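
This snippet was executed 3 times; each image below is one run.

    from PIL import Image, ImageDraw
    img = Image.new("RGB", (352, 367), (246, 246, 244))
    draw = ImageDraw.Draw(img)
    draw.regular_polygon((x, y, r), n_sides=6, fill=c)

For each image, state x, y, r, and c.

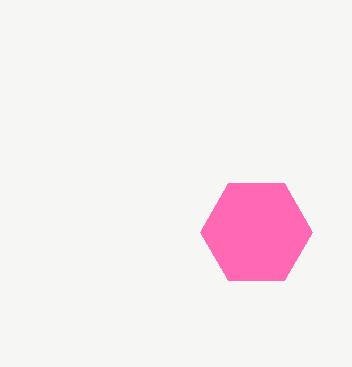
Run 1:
x = 256; y = 232; r = 56; c = 'hotpink'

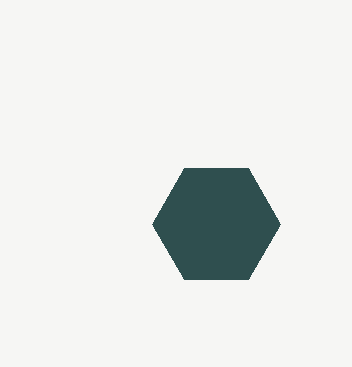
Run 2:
x = 216; y = 224; r = 64; c = 'darkslategray'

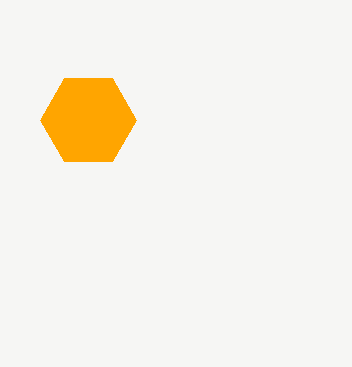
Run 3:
x = 88, y = 120, r = 48, c = 'orange'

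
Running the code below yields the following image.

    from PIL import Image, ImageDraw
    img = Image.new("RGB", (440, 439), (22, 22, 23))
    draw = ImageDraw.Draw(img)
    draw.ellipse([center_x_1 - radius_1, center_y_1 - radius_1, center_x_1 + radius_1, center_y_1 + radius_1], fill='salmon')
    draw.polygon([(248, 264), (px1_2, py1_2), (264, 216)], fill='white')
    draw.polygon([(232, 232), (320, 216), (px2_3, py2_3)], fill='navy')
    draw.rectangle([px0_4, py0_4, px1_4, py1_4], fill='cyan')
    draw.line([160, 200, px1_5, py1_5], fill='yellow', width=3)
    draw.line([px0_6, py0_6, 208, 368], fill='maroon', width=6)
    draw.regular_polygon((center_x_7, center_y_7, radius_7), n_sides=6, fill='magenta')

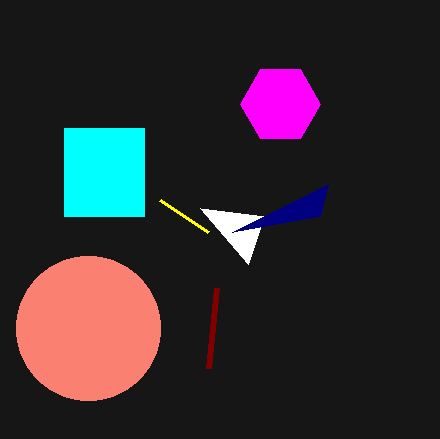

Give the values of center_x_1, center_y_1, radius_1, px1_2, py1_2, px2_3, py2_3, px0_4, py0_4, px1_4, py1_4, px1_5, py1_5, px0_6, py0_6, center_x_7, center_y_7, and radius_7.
center_x_1 = 88; center_y_1 = 328; radius_1 = 72; px1_2 = 200; py1_2 = 208; px2_3 = 328; py2_3 = 184; px0_4 = 64; py0_4 = 128; px1_4 = 144; py1_4 = 216; px1_5 = 208; py1_5 = 232; px0_6 = 216; py0_6 = 288; center_x_7 = 280; center_y_7 = 104; radius_7 = 40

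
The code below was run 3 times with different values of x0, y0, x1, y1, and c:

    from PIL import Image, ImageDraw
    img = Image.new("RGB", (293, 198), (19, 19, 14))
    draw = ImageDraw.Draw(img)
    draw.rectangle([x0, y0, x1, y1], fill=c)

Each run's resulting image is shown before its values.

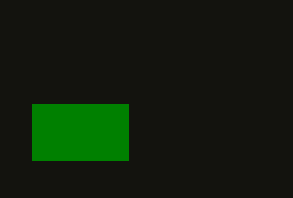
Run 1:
x0 = 32, y0 = 104, x1 = 128, y1 = 160, c = 'green'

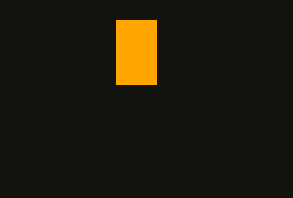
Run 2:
x0 = 116, y0 = 20, x1 = 156, y1 = 84, c = 'orange'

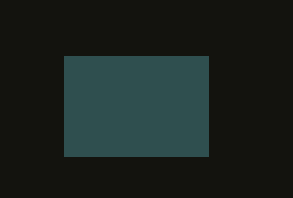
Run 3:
x0 = 64
y0 = 56
x1 = 208
y1 = 156
c = 'darkslategray'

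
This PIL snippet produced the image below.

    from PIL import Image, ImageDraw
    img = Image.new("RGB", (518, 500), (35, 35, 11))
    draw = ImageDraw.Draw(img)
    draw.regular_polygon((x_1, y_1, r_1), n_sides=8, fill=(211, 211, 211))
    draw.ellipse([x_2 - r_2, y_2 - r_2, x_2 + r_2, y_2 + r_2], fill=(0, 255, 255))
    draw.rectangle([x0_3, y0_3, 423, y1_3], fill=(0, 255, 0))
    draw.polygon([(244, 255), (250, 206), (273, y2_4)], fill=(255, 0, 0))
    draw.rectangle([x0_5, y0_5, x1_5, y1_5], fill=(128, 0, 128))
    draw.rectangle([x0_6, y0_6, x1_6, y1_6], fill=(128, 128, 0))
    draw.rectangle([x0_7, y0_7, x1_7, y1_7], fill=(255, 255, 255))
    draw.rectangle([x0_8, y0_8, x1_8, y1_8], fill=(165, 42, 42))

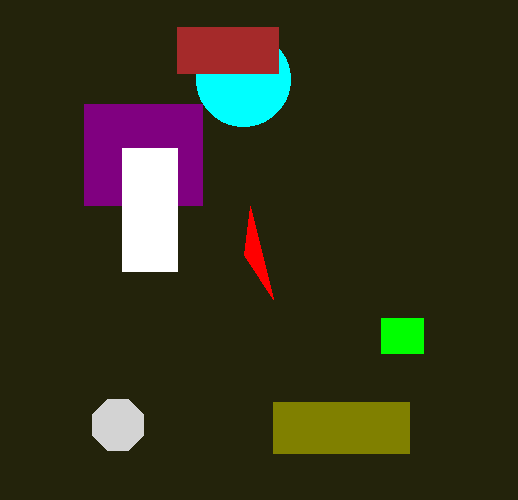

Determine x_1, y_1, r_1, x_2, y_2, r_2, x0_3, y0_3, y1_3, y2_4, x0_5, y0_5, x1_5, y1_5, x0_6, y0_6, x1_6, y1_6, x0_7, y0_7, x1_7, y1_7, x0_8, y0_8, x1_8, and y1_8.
x_1 = 118, y_1 = 425, r_1 = 28, x_2 = 243, y_2 = 79, r_2 = 47, x0_3 = 381, y0_3 = 318, y1_3 = 353, y2_4 = 299, x0_5 = 84, y0_5 = 104, x1_5 = 202, y1_5 = 205, x0_6 = 273, y0_6 = 402, x1_6 = 409, y1_6 = 453, x0_7 = 122, y0_7 = 148, x1_7 = 177, y1_7 = 271, x0_8 = 177, y0_8 = 27, x1_8 = 278, y1_8 = 73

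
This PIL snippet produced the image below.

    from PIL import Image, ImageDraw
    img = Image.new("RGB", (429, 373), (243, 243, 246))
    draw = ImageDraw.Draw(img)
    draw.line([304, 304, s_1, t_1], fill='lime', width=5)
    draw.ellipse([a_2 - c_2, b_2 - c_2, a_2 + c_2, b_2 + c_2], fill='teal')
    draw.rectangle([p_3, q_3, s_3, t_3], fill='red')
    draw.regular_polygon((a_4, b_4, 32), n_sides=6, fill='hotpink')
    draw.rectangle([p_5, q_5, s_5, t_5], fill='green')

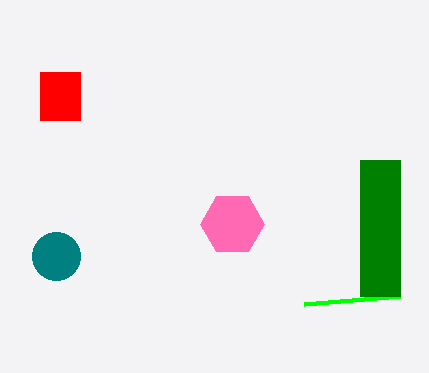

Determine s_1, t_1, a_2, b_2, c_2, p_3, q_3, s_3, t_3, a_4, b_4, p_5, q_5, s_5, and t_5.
s_1 = 400, t_1 = 296, a_2 = 56, b_2 = 256, c_2 = 24, p_3 = 40, q_3 = 72, s_3 = 80, t_3 = 120, a_4 = 232, b_4 = 224, p_5 = 360, q_5 = 160, s_5 = 400, t_5 = 296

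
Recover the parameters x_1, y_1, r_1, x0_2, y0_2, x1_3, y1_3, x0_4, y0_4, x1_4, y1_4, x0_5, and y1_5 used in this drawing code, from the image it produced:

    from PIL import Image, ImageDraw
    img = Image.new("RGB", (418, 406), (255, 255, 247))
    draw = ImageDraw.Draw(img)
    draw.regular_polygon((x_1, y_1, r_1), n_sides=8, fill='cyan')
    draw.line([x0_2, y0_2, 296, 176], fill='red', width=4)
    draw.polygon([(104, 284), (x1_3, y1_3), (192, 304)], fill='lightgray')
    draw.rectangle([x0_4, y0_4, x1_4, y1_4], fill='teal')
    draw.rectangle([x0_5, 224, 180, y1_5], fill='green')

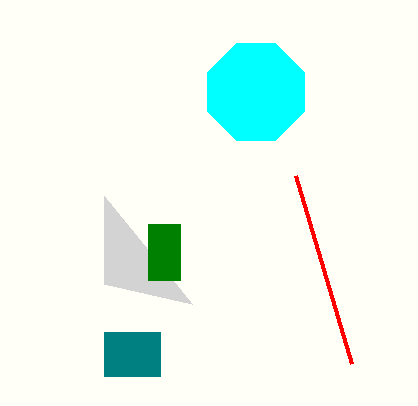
x_1 = 256; y_1 = 92; r_1 = 52; x0_2 = 352; y0_2 = 364; x1_3 = 104; y1_3 = 196; x0_4 = 104; y0_4 = 332; x1_4 = 160; y1_4 = 376; x0_5 = 148; y1_5 = 280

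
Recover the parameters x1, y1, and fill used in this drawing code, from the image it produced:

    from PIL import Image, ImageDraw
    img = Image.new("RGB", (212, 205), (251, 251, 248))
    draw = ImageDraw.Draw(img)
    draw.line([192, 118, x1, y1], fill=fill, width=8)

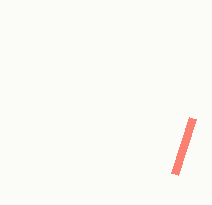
x1 = 174
y1 = 174
fill = 'salmon'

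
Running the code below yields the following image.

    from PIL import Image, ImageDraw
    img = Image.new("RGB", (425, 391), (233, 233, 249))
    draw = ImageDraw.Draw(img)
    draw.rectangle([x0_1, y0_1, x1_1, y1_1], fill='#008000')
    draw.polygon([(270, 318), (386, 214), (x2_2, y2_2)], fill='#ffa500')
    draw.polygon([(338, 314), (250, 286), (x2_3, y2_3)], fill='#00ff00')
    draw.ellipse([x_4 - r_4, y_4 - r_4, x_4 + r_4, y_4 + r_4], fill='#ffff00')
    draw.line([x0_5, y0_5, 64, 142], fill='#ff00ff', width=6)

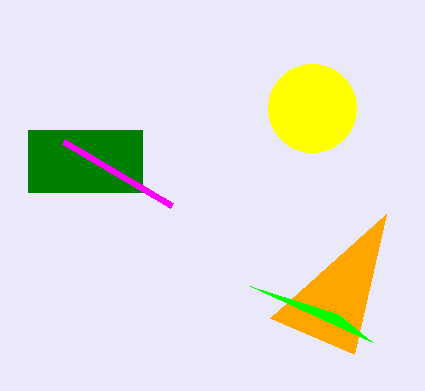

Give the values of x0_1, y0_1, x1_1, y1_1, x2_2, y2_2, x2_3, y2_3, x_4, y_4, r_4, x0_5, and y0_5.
x0_1 = 28; y0_1 = 130; x1_1 = 142; y1_1 = 192; x2_2 = 354; y2_2 = 354; x2_3 = 372; y2_3 = 342; x_4 = 312; y_4 = 108; r_4 = 44; x0_5 = 172; y0_5 = 206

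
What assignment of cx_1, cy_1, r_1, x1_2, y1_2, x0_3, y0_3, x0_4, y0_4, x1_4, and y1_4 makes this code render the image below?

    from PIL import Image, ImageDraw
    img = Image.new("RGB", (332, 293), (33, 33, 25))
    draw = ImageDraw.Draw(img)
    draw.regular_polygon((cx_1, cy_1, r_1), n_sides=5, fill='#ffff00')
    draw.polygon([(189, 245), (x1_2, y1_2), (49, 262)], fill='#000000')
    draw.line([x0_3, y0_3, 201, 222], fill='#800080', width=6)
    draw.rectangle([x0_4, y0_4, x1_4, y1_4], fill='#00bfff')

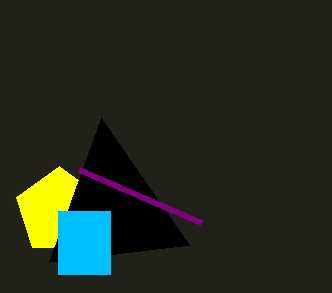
cx_1 = 59, cy_1 = 211, r_1 = 45, x1_2 = 101, y1_2 = 118, x0_3 = 79, y0_3 = 169, x0_4 = 58, y0_4 = 211, x1_4 = 110, y1_4 = 274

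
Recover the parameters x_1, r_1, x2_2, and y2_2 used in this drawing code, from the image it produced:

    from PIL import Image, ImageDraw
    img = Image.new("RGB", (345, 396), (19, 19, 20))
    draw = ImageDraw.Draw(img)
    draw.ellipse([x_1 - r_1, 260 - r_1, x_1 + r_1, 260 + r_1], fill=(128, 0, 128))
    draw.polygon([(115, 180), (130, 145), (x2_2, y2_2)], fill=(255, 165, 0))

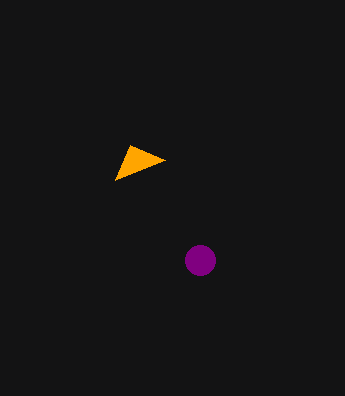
x_1 = 200, r_1 = 15, x2_2 = 165, y2_2 = 160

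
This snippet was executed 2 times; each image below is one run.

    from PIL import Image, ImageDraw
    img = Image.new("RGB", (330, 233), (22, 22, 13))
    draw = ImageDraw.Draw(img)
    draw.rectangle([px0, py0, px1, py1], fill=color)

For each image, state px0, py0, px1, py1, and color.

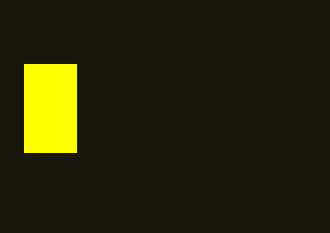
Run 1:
px0 = 24; py0 = 64; px1 = 76; py1 = 152; color = 'yellow'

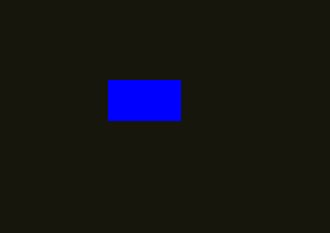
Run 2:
px0 = 108; py0 = 80; px1 = 180; py1 = 120; color = 'blue'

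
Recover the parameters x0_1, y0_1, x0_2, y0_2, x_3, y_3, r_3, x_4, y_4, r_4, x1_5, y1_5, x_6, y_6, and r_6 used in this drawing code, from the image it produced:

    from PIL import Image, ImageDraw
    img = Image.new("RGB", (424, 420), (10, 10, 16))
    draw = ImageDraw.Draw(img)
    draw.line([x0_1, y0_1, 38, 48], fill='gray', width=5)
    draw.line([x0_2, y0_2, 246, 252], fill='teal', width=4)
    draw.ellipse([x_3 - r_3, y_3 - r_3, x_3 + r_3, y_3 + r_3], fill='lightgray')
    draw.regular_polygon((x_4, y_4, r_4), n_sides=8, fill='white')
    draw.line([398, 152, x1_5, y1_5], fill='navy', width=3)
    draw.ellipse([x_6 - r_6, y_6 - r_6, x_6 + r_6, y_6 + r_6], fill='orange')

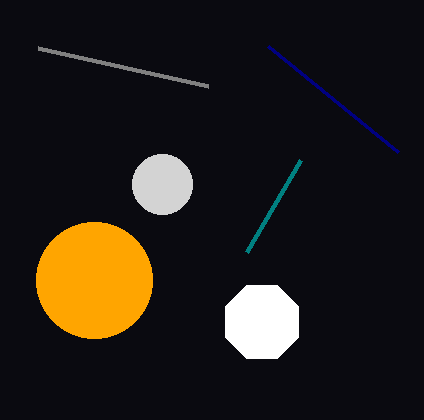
x0_1 = 208; y0_1 = 86; x0_2 = 300; y0_2 = 160; x_3 = 162; y_3 = 184; r_3 = 30; x_4 = 262; y_4 = 322; r_4 = 40; x1_5 = 268; y1_5 = 46; x_6 = 94; y_6 = 280; r_6 = 58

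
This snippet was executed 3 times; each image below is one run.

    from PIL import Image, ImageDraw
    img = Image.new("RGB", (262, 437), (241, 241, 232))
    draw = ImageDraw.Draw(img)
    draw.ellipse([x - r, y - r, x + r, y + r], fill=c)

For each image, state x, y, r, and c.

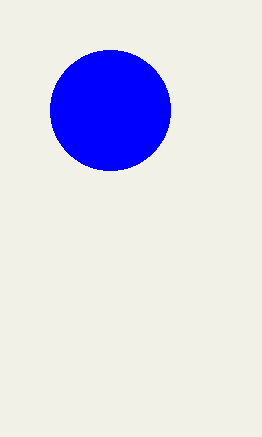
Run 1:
x = 110; y = 110; r = 60; c = 'blue'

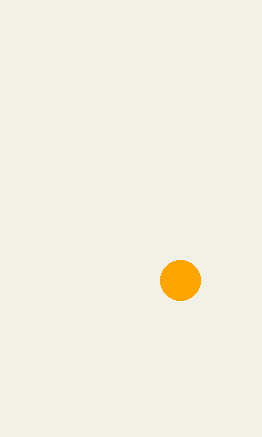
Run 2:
x = 180, y = 280, r = 20, c = 'orange'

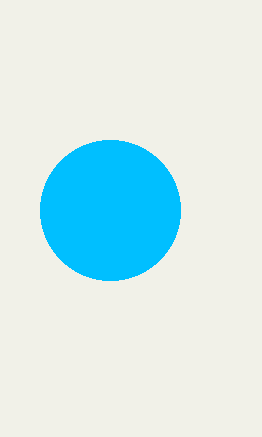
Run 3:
x = 110; y = 210; r = 70; c = 'deepskyblue'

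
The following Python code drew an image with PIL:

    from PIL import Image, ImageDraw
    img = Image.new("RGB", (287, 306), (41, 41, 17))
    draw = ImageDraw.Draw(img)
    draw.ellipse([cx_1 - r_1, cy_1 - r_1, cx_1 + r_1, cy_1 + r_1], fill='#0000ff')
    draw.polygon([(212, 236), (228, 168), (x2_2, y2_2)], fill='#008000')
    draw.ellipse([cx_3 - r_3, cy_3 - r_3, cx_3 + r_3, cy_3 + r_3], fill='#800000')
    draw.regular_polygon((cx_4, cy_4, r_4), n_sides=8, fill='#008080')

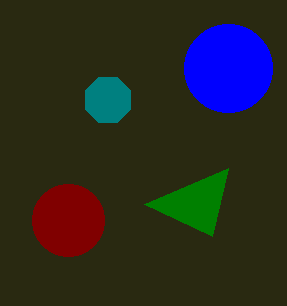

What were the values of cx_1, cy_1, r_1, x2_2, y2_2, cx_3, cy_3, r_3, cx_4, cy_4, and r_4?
cx_1 = 228, cy_1 = 68, r_1 = 44, x2_2 = 144, y2_2 = 204, cx_3 = 68, cy_3 = 220, r_3 = 36, cx_4 = 108, cy_4 = 100, r_4 = 24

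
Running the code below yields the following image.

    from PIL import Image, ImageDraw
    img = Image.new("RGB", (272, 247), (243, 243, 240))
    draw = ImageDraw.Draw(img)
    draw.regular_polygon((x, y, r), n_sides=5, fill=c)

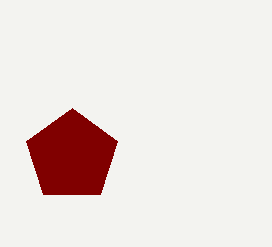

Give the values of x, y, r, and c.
x = 72, y = 156, r = 48, c = 'maroon'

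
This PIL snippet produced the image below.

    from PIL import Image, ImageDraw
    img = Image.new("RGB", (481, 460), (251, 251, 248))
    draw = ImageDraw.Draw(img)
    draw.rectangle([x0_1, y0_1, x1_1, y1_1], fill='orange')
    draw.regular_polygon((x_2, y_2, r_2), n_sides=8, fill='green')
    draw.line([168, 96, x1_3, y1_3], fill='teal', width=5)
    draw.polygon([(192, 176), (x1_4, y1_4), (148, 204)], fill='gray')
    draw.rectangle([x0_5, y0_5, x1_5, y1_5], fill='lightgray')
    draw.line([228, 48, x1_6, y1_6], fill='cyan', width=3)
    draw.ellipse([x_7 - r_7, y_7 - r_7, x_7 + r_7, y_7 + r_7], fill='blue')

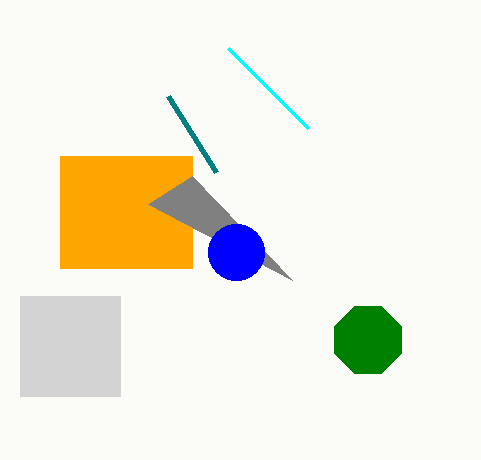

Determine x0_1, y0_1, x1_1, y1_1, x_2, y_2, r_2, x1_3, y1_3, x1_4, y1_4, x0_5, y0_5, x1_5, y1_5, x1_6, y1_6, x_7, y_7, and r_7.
x0_1 = 60
y0_1 = 156
x1_1 = 192
y1_1 = 268
x_2 = 368
y_2 = 340
r_2 = 36
x1_3 = 216
y1_3 = 172
x1_4 = 292
y1_4 = 280
x0_5 = 20
y0_5 = 296
x1_5 = 120
y1_5 = 396
x1_6 = 308
y1_6 = 128
x_7 = 236
y_7 = 252
r_7 = 28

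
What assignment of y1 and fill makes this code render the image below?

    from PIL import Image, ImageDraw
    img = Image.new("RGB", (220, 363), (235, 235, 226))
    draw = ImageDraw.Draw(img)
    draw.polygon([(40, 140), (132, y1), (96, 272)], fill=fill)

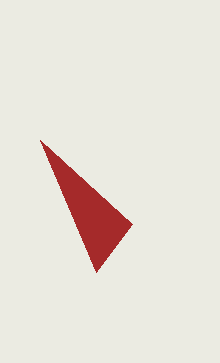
y1 = 224; fill = 'brown'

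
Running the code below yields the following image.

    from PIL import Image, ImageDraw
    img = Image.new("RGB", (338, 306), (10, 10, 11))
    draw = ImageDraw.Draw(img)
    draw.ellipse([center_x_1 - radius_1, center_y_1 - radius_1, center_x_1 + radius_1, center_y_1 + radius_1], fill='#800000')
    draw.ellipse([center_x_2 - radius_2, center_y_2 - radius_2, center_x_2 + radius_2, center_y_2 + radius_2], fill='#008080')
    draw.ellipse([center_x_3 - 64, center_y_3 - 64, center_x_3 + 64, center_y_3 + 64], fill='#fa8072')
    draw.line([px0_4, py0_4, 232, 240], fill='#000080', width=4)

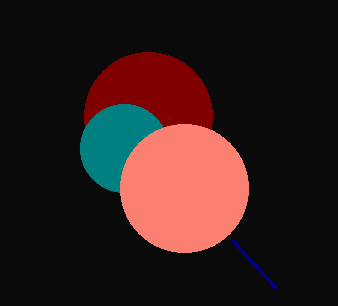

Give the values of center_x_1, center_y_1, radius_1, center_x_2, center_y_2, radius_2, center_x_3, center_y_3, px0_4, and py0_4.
center_x_1 = 148, center_y_1 = 116, radius_1 = 64, center_x_2 = 124, center_y_2 = 148, radius_2 = 44, center_x_3 = 184, center_y_3 = 188, px0_4 = 276, py0_4 = 288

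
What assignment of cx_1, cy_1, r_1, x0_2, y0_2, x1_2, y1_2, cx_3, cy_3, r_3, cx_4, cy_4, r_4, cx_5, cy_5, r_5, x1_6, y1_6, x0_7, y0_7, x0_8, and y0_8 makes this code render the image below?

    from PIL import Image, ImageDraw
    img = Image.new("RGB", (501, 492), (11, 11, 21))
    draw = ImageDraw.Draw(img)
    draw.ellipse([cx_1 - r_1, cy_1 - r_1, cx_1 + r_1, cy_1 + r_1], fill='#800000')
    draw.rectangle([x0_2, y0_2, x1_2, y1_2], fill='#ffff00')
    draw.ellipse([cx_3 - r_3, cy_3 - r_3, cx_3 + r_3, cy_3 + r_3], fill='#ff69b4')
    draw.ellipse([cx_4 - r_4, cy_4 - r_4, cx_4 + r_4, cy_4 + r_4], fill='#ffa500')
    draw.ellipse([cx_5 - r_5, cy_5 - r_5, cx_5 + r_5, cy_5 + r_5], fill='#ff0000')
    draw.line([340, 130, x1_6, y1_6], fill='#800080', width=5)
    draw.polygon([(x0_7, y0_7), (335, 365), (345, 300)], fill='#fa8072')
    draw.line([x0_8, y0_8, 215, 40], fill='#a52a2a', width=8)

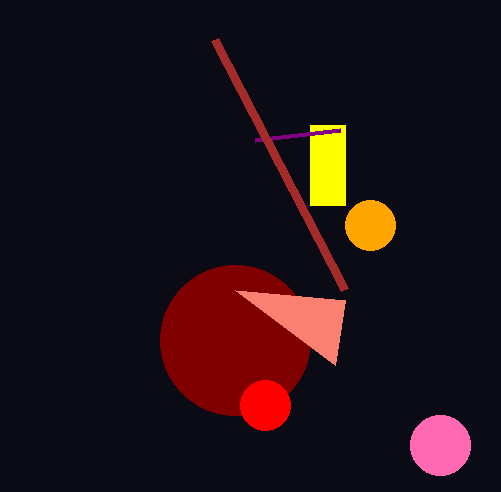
cx_1 = 235
cy_1 = 340
r_1 = 75
x0_2 = 310
y0_2 = 125
x1_2 = 345
y1_2 = 205
cx_3 = 440
cy_3 = 445
r_3 = 30
cx_4 = 370
cy_4 = 225
r_4 = 25
cx_5 = 265
cy_5 = 405
r_5 = 25
x1_6 = 255
y1_6 = 140
x0_7 = 235
y0_7 = 290
x0_8 = 345
y0_8 = 290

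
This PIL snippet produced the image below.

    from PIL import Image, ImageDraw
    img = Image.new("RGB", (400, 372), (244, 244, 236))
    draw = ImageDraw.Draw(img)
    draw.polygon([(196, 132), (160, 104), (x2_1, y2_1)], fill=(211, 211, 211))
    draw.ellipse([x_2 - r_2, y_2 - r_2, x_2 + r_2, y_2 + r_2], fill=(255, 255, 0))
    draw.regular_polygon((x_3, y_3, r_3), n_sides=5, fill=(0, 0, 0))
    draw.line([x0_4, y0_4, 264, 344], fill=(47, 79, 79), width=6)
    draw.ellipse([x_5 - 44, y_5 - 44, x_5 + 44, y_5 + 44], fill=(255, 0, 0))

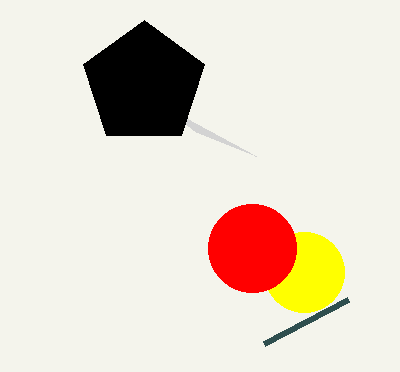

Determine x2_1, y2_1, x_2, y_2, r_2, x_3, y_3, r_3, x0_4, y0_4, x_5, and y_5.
x2_1 = 256
y2_1 = 156
x_2 = 304
y_2 = 272
r_2 = 40
x_3 = 144
y_3 = 84
r_3 = 64
x0_4 = 348
y0_4 = 300
x_5 = 252
y_5 = 248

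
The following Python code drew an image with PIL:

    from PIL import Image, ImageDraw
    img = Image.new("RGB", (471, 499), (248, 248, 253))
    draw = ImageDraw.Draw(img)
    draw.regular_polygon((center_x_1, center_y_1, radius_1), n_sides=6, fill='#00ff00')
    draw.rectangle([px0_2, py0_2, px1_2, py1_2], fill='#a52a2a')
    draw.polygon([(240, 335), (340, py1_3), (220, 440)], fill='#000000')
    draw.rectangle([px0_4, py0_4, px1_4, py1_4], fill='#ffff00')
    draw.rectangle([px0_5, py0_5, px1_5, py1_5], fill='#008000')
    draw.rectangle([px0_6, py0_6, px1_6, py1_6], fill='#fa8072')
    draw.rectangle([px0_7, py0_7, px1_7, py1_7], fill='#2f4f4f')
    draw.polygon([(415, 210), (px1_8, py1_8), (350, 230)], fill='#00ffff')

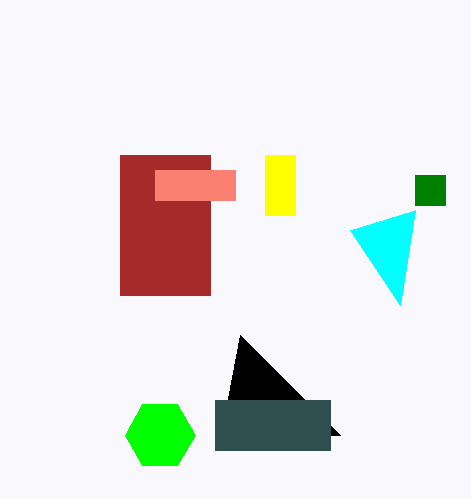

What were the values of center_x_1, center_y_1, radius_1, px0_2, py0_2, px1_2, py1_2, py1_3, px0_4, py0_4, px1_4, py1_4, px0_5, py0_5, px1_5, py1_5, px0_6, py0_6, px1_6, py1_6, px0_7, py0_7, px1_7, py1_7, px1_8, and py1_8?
center_x_1 = 160, center_y_1 = 435, radius_1 = 35, px0_2 = 120, py0_2 = 155, px1_2 = 210, py1_2 = 295, py1_3 = 435, px0_4 = 265, py0_4 = 155, px1_4 = 295, py1_4 = 215, px0_5 = 415, py0_5 = 175, px1_5 = 445, py1_5 = 205, px0_6 = 155, py0_6 = 170, px1_6 = 235, py1_6 = 200, px0_7 = 215, py0_7 = 400, px1_7 = 330, py1_7 = 450, px1_8 = 400, py1_8 = 305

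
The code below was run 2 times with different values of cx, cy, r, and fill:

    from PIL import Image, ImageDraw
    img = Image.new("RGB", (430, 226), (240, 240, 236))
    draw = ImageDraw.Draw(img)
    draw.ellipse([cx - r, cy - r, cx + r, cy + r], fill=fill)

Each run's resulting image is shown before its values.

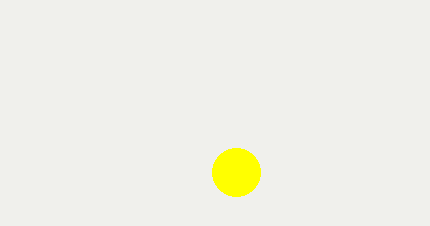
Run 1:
cx = 236
cy = 172
r = 24
fill = 'yellow'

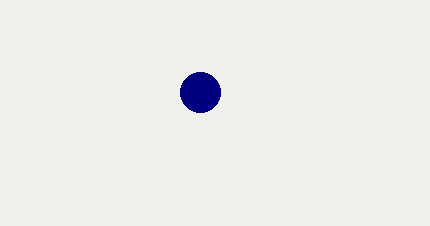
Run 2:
cx = 200
cy = 92
r = 20
fill = 'navy'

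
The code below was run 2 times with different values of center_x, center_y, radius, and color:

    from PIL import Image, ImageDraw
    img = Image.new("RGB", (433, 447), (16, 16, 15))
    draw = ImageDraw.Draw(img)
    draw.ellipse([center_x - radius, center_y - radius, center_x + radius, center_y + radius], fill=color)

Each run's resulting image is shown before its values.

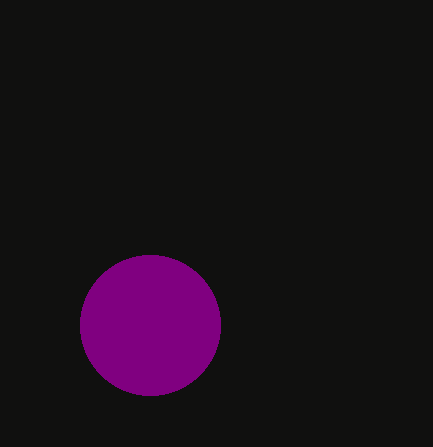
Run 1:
center_x = 150
center_y = 325
radius = 70
color = 'purple'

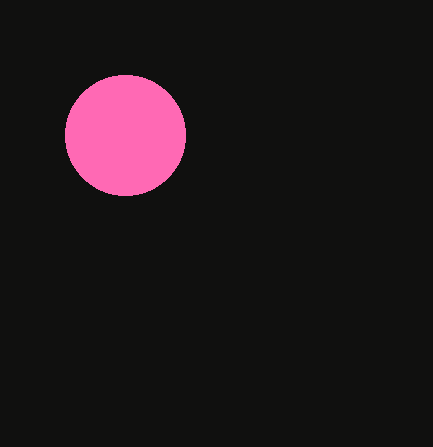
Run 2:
center_x = 125; center_y = 135; radius = 60; color = 'hotpink'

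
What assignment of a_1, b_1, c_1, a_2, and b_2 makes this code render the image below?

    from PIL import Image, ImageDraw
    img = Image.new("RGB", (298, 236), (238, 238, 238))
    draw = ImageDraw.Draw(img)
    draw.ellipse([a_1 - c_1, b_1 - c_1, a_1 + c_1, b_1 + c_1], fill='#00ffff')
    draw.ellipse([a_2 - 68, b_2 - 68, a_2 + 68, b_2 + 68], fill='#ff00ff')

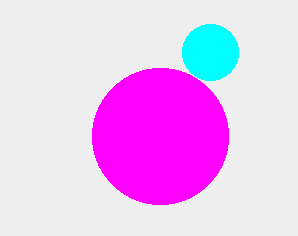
a_1 = 210; b_1 = 52; c_1 = 28; a_2 = 160; b_2 = 136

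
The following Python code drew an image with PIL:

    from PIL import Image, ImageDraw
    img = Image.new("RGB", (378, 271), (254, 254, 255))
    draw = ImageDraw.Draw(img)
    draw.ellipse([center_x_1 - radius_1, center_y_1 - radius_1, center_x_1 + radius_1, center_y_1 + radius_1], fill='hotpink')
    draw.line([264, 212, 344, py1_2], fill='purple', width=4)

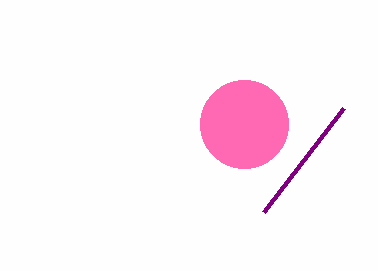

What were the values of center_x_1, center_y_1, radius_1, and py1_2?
center_x_1 = 244
center_y_1 = 124
radius_1 = 44
py1_2 = 108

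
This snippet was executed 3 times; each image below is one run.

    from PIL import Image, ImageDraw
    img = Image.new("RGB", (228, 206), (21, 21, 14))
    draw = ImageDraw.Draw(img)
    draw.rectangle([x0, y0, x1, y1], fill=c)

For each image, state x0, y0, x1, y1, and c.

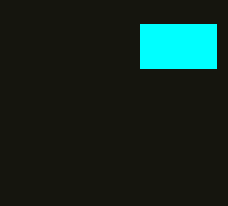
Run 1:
x0 = 140, y0 = 24, x1 = 216, y1 = 68, c = 'cyan'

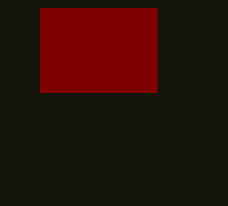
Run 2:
x0 = 40
y0 = 8
x1 = 156
y1 = 92
c = 'maroon'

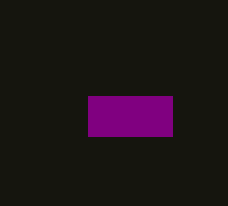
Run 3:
x0 = 88
y0 = 96
x1 = 172
y1 = 136
c = 'purple'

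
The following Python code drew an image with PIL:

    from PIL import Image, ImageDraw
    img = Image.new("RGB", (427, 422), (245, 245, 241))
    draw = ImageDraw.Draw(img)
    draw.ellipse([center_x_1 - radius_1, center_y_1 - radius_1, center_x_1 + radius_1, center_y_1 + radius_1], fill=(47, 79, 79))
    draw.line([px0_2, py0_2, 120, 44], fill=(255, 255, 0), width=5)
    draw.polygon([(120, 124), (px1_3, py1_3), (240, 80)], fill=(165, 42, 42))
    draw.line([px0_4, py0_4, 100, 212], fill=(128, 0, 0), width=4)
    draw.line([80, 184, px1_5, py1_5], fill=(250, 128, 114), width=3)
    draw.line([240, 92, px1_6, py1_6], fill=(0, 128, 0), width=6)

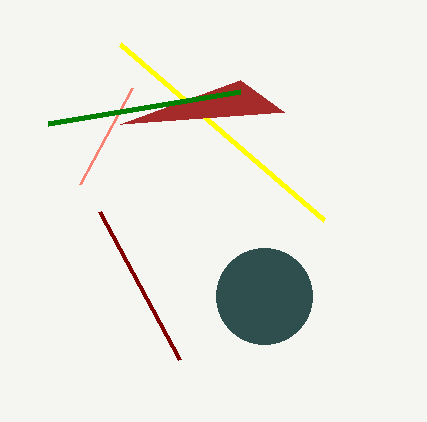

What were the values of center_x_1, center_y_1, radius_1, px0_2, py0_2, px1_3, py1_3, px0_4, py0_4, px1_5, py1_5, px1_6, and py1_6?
center_x_1 = 264, center_y_1 = 296, radius_1 = 48, px0_2 = 324, py0_2 = 220, px1_3 = 284, py1_3 = 112, px0_4 = 180, py0_4 = 360, px1_5 = 132, py1_5 = 88, px1_6 = 48, py1_6 = 124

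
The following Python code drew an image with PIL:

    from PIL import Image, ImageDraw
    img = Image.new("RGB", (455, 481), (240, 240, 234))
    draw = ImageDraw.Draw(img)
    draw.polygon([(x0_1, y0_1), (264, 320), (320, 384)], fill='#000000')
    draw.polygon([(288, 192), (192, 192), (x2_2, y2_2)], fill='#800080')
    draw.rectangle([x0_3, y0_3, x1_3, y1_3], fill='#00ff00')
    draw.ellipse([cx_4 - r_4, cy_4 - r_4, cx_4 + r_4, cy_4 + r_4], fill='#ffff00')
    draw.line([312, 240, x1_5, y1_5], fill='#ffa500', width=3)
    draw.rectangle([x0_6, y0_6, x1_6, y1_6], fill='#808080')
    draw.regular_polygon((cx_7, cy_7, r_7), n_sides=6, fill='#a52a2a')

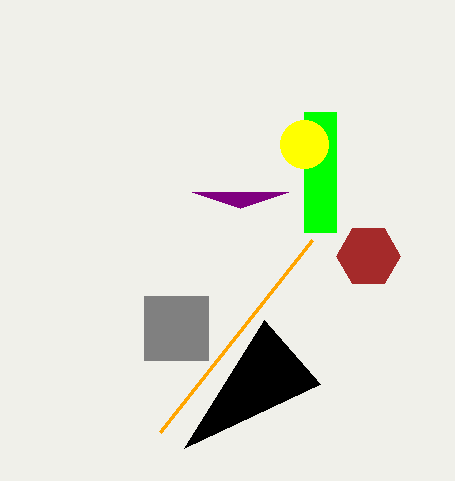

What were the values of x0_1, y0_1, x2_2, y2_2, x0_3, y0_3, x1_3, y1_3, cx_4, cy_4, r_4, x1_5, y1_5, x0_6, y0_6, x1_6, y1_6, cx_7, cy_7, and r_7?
x0_1 = 184
y0_1 = 448
x2_2 = 240
y2_2 = 208
x0_3 = 304
y0_3 = 112
x1_3 = 336
y1_3 = 232
cx_4 = 304
cy_4 = 144
r_4 = 24
x1_5 = 160
y1_5 = 432
x0_6 = 144
y0_6 = 296
x1_6 = 208
y1_6 = 360
cx_7 = 368
cy_7 = 256
r_7 = 32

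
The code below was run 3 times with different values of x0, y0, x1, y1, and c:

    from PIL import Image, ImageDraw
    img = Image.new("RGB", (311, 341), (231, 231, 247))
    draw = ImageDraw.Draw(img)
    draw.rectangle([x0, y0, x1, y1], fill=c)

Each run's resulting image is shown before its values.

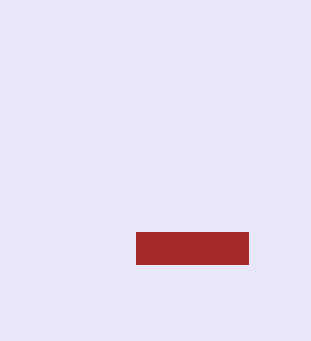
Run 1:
x0 = 136; y0 = 232; x1 = 248; y1 = 264; c = 'brown'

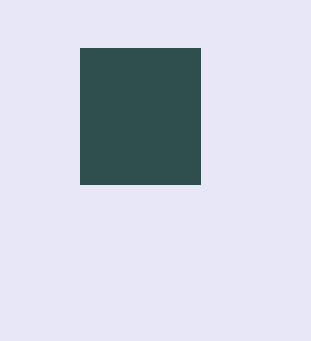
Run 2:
x0 = 80, y0 = 48, x1 = 200, y1 = 184, c = 'darkslategray'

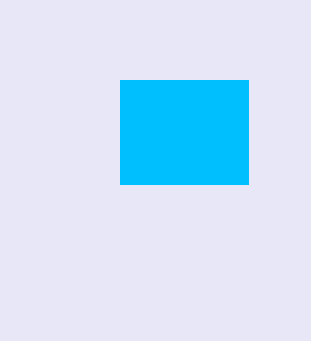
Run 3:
x0 = 120
y0 = 80
x1 = 248
y1 = 184
c = 'deepskyblue'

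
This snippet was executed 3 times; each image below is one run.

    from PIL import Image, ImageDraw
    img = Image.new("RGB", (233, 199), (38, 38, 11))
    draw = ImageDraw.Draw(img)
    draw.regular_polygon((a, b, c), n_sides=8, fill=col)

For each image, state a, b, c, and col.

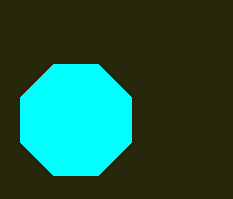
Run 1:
a = 76
b = 120
c = 60
col = 'cyan'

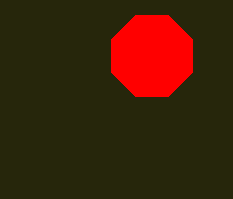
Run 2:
a = 152; b = 56; c = 44; col = 'red'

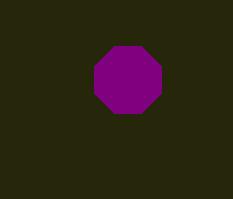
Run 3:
a = 128
b = 80
c = 36
col = 'purple'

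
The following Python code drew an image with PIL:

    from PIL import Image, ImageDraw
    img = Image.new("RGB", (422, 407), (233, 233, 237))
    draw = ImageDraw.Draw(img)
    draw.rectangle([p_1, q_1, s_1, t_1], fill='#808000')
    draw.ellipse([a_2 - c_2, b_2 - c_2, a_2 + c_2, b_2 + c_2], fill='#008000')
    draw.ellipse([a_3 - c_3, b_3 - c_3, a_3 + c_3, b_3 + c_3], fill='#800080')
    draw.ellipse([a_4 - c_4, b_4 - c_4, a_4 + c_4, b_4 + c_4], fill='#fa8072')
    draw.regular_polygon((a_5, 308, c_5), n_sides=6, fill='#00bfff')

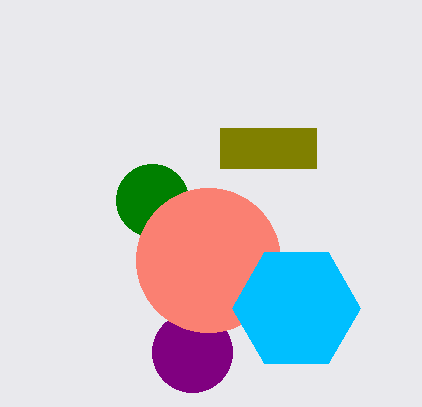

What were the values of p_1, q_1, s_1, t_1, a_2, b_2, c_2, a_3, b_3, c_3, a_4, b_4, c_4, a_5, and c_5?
p_1 = 220
q_1 = 128
s_1 = 316
t_1 = 168
a_2 = 152
b_2 = 200
c_2 = 36
a_3 = 192
b_3 = 352
c_3 = 40
a_4 = 208
b_4 = 260
c_4 = 72
a_5 = 296
c_5 = 64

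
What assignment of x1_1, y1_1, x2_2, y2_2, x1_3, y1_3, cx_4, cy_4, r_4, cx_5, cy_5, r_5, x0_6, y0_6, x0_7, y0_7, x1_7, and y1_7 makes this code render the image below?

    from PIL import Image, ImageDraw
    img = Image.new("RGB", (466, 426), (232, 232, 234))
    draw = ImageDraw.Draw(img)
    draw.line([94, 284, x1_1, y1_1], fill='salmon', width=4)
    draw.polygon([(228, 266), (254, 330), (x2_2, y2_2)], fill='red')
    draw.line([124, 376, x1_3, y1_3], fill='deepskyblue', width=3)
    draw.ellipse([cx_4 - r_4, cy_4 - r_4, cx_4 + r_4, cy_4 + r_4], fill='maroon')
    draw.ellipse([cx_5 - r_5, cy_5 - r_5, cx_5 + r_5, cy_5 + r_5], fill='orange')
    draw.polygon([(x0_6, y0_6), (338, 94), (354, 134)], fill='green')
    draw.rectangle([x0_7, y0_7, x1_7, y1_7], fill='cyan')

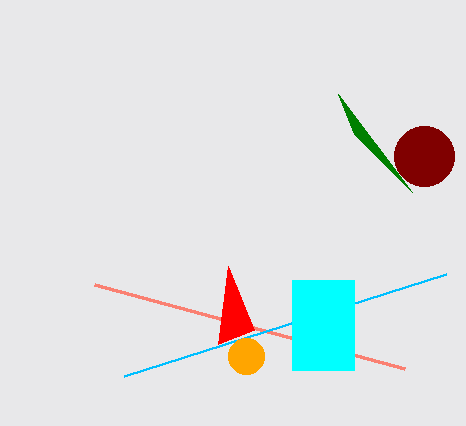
x1_1 = 404; y1_1 = 368; x2_2 = 218; y2_2 = 344; x1_3 = 446; y1_3 = 274; cx_4 = 424; cy_4 = 156; r_4 = 30; cx_5 = 246; cy_5 = 356; r_5 = 18; x0_6 = 412; y0_6 = 192; x0_7 = 292; y0_7 = 280; x1_7 = 354; y1_7 = 370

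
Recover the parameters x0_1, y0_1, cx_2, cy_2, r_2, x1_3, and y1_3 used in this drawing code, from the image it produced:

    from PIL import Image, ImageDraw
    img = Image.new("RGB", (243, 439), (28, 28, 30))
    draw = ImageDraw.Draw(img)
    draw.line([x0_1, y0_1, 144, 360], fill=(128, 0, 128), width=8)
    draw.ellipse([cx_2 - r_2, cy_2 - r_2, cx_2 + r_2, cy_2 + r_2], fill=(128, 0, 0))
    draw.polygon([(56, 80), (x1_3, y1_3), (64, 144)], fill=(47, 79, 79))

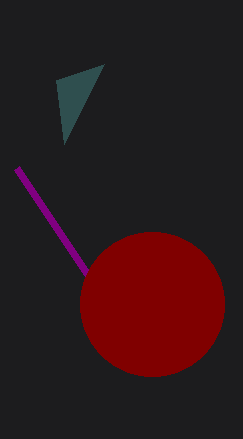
x0_1 = 16; y0_1 = 168; cx_2 = 152; cy_2 = 304; r_2 = 72; x1_3 = 104; y1_3 = 64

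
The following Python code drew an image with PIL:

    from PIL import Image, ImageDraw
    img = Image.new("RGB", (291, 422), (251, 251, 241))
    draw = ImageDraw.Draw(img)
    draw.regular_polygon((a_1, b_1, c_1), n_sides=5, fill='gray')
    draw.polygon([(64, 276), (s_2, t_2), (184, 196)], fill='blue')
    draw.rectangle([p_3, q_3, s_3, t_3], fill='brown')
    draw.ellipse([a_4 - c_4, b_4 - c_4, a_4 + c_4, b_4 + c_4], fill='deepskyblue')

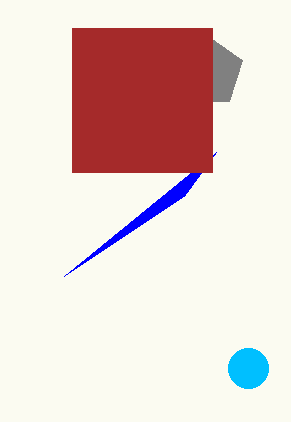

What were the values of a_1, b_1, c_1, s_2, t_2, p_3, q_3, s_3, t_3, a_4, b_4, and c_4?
a_1 = 208
b_1 = 72
c_1 = 36
s_2 = 216
t_2 = 152
p_3 = 72
q_3 = 28
s_3 = 212
t_3 = 172
a_4 = 248
b_4 = 368
c_4 = 20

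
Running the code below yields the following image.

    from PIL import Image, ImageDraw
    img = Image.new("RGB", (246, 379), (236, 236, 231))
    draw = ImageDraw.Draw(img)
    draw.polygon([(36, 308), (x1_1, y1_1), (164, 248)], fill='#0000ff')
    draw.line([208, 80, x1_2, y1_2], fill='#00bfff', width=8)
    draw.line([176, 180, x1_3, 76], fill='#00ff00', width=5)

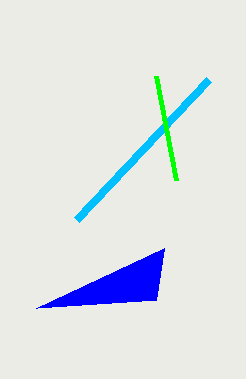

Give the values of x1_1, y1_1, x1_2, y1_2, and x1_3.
x1_1 = 156, y1_1 = 300, x1_2 = 76, y1_2 = 220, x1_3 = 156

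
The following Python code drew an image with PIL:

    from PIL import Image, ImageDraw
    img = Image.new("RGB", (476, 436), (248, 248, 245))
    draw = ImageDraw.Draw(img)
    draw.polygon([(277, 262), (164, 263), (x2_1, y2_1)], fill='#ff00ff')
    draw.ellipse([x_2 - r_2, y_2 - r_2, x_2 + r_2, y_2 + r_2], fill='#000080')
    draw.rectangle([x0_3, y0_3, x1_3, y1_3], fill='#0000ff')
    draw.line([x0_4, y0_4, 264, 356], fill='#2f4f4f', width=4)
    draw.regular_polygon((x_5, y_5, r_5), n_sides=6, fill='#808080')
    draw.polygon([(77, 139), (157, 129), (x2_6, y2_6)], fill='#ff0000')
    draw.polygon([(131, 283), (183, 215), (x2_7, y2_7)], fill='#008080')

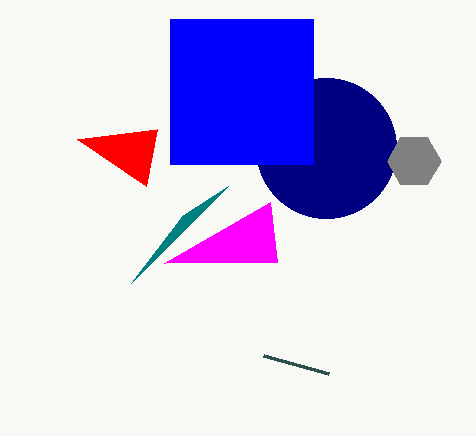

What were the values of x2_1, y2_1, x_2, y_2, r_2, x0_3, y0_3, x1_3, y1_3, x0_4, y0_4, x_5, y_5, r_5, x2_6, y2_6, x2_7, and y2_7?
x2_1 = 270
y2_1 = 202
x_2 = 326
y_2 = 148
r_2 = 70
x0_3 = 170
y0_3 = 19
x1_3 = 313
y1_3 = 164
x0_4 = 329
y0_4 = 374
x_5 = 414
y_5 = 161
r_5 = 27
x2_6 = 146
y2_6 = 186
x2_7 = 228
y2_7 = 186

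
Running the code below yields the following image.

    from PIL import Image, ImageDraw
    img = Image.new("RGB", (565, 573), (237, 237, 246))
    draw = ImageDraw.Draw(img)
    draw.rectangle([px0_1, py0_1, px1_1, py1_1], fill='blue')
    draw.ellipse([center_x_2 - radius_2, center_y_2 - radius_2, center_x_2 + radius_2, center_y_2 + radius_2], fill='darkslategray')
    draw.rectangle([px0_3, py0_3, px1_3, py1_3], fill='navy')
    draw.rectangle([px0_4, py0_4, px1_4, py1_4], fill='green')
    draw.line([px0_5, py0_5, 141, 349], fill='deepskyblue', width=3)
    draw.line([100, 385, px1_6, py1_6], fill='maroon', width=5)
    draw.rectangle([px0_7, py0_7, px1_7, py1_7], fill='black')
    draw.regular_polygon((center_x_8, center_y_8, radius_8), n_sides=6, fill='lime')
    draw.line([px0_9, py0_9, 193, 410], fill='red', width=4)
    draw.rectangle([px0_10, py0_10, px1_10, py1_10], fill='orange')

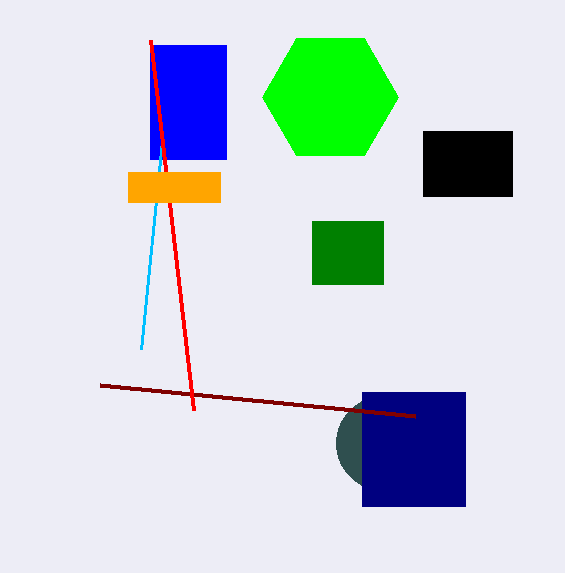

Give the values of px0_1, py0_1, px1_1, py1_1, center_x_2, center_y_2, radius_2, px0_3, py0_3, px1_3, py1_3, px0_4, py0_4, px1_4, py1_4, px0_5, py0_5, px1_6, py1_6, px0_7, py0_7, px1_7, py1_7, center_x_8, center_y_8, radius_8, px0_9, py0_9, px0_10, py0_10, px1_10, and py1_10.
px0_1 = 150, py0_1 = 45, px1_1 = 226, py1_1 = 159, center_x_2 = 383, center_y_2 = 443, radius_2 = 47, px0_3 = 362, py0_3 = 392, px1_3 = 465, py1_3 = 506, px0_4 = 312, py0_4 = 221, px1_4 = 383, py1_4 = 284, px0_5 = 162, py0_5 = 141, px1_6 = 415, py1_6 = 416, px0_7 = 423, py0_7 = 131, px1_7 = 512, py1_7 = 196, center_x_8 = 330, center_y_8 = 97, radius_8 = 68, px0_9 = 150, py0_9 = 40, px0_10 = 128, py0_10 = 172, px1_10 = 220, py1_10 = 202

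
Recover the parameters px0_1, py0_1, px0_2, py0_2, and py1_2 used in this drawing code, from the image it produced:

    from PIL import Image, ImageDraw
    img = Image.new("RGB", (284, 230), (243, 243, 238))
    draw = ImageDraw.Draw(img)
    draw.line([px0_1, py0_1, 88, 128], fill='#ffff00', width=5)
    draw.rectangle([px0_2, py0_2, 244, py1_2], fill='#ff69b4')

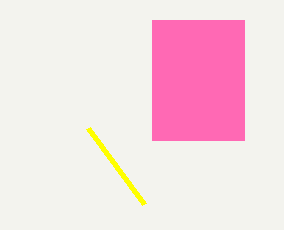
px0_1 = 144
py0_1 = 204
px0_2 = 152
py0_2 = 20
py1_2 = 140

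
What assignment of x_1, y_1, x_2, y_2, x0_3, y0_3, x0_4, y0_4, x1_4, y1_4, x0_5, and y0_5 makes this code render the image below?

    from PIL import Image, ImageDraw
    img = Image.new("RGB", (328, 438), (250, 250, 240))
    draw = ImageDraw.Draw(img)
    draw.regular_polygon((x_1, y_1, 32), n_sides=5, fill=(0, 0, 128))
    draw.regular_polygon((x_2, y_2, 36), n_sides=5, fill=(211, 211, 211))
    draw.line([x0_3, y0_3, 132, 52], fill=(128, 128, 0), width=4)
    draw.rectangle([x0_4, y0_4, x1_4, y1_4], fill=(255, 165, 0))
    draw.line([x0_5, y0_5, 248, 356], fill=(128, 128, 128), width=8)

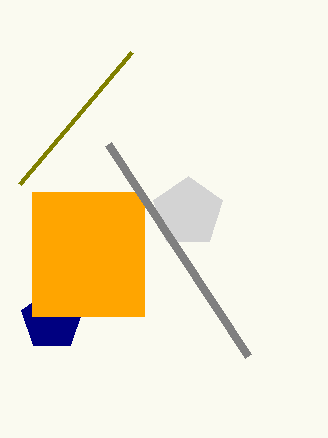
x_1 = 52; y_1 = 320; x_2 = 188; y_2 = 212; x0_3 = 20; y0_3 = 184; x0_4 = 32; y0_4 = 192; x1_4 = 144; y1_4 = 316; x0_5 = 108; y0_5 = 144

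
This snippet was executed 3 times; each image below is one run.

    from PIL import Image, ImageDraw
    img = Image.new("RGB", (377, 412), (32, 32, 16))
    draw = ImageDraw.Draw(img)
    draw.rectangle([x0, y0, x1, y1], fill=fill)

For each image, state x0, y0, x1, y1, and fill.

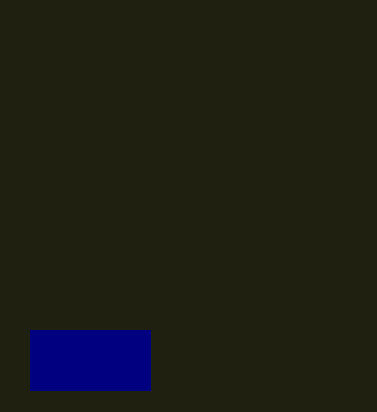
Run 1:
x0 = 30, y0 = 330, x1 = 150, y1 = 390, fill = 'navy'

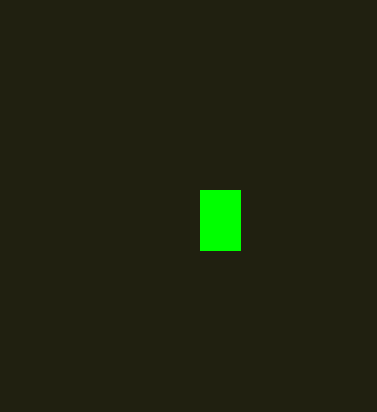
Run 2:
x0 = 200
y0 = 190
x1 = 240
y1 = 250
fill = 'lime'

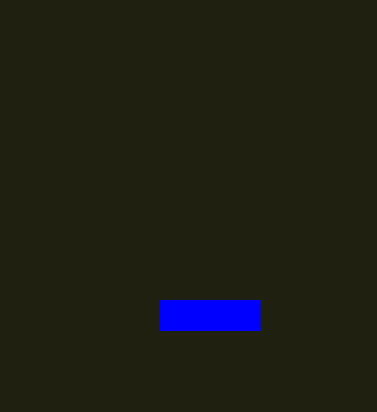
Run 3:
x0 = 160
y0 = 300
x1 = 260
y1 = 330
fill = 'blue'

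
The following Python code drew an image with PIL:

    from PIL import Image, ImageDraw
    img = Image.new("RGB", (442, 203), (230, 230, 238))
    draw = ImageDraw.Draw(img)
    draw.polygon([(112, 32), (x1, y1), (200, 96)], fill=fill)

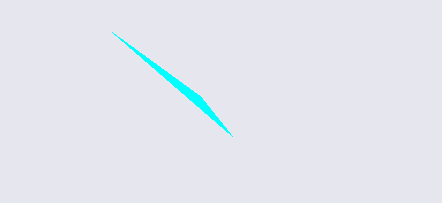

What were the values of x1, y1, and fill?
x1 = 232
y1 = 136
fill = 'cyan'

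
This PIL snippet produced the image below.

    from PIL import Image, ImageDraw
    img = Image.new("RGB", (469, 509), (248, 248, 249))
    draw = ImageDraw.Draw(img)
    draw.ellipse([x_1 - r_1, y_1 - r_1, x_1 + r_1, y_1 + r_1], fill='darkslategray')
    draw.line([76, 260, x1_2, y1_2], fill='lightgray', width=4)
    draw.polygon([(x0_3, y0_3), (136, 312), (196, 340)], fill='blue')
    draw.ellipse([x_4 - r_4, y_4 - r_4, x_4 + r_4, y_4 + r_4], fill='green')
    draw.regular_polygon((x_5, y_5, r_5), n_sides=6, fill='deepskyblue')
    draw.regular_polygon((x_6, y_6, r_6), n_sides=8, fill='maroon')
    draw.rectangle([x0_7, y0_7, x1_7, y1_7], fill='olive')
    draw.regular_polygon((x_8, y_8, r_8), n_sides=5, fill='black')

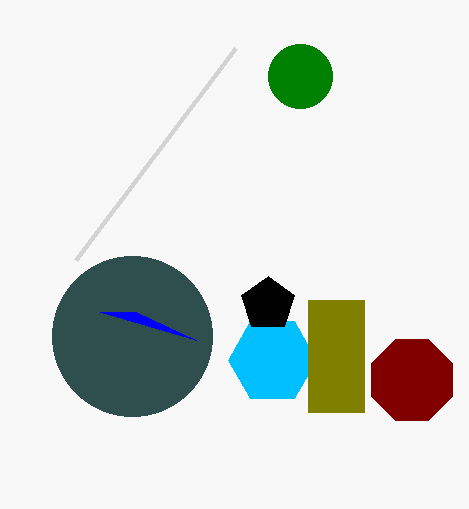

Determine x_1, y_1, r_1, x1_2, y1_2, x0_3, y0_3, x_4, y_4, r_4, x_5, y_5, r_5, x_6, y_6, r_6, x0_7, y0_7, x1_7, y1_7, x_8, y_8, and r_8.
x_1 = 132
y_1 = 336
r_1 = 80
x1_2 = 236
y1_2 = 48
x0_3 = 100
y0_3 = 312
x_4 = 300
y_4 = 76
r_4 = 32
x_5 = 272
y_5 = 360
r_5 = 44
x_6 = 412
y_6 = 380
r_6 = 44
x0_7 = 308
y0_7 = 300
x1_7 = 364
y1_7 = 412
x_8 = 268
y_8 = 304
r_8 = 28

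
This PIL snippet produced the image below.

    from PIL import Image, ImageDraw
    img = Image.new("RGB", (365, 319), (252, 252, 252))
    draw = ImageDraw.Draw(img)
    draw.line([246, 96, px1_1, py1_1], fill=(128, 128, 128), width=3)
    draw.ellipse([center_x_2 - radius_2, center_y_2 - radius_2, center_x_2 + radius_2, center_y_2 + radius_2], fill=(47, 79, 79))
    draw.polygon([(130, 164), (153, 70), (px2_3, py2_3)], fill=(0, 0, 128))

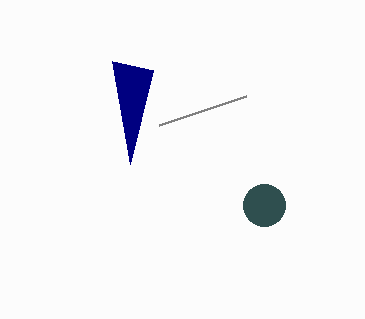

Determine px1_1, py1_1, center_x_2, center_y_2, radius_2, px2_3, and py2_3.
px1_1 = 159, py1_1 = 125, center_x_2 = 264, center_y_2 = 205, radius_2 = 21, px2_3 = 112, py2_3 = 61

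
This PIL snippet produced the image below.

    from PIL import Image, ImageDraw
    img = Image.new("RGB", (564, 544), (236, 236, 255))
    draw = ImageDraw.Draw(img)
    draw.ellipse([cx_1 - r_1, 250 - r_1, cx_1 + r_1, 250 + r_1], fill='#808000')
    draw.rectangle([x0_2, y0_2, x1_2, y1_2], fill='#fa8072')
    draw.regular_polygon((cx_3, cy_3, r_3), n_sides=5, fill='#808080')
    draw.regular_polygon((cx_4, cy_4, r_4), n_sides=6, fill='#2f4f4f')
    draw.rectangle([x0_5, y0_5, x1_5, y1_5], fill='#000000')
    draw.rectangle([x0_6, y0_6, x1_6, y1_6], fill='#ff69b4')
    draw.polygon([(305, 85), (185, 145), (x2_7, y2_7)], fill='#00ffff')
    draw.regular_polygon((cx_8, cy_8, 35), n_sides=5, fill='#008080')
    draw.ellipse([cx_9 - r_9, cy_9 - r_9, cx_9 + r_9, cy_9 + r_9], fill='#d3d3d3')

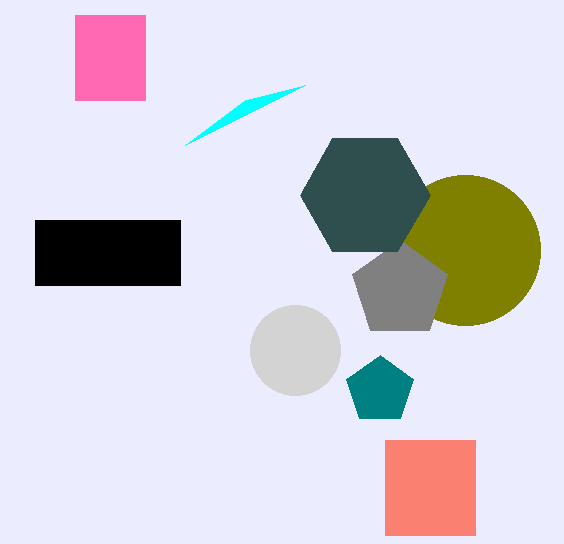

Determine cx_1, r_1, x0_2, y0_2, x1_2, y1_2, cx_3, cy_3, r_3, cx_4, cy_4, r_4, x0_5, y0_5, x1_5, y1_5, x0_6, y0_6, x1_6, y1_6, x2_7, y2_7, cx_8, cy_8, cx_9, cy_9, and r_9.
cx_1 = 465
r_1 = 75
x0_2 = 385
y0_2 = 440
x1_2 = 475
y1_2 = 535
cx_3 = 400
cy_3 = 290
r_3 = 50
cx_4 = 365
cy_4 = 195
r_4 = 65
x0_5 = 35
y0_5 = 220
x1_5 = 180
y1_5 = 285
x0_6 = 75
y0_6 = 15
x1_6 = 145
y1_6 = 100
x2_7 = 245
y2_7 = 100
cx_8 = 380
cy_8 = 390
cx_9 = 295
cy_9 = 350
r_9 = 45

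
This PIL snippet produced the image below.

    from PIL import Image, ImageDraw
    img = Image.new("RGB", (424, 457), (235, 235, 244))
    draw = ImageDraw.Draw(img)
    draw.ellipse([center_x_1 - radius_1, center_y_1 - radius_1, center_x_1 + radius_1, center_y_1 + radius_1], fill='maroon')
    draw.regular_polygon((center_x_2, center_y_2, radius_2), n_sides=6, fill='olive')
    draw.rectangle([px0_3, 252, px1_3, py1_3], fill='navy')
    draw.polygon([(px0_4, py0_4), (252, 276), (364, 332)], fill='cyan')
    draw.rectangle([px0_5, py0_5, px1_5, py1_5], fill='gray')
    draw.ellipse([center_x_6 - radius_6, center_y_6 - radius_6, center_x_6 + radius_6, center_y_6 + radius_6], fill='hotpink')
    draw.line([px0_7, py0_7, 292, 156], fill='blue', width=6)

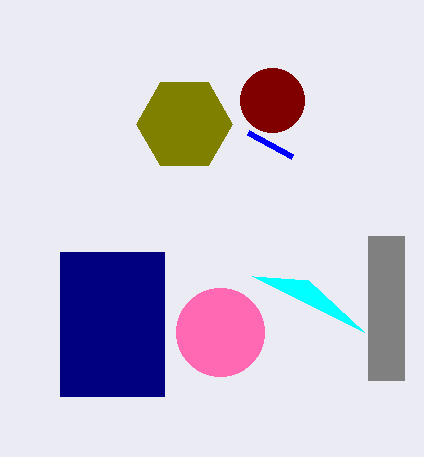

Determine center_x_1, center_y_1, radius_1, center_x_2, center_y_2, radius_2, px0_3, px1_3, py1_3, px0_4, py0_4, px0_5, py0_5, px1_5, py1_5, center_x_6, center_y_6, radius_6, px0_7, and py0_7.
center_x_1 = 272, center_y_1 = 100, radius_1 = 32, center_x_2 = 184, center_y_2 = 124, radius_2 = 48, px0_3 = 60, px1_3 = 164, py1_3 = 396, px0_4 = 308, py0_4 = 280, px0_5 = 368, py0_5 = 236, px1_5 = 404, py1_5 = 380, center_x_6 = 220, center_y_6 = 332, radius_6 = 44, px0_7 = 248, py0_7 = 132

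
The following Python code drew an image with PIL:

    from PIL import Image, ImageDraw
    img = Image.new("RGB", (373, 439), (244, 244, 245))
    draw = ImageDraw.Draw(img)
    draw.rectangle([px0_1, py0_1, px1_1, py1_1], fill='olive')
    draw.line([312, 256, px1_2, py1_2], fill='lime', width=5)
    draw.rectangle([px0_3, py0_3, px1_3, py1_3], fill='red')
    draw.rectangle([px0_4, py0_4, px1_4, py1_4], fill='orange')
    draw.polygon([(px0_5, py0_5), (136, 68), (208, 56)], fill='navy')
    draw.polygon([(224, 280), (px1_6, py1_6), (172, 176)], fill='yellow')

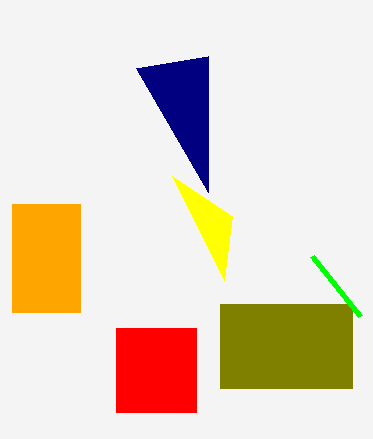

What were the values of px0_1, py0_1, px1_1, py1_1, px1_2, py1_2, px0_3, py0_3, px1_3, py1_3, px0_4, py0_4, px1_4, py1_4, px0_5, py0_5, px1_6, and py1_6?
px0_1 = 220
py0_1 = 304
px1_1 = 352
py1_1 = 388
px1_2 = 360
py1_2 = 316
px0_3 = 116
py0_3 = 328
px1_3 = 196
py1_3 = 412
px0_4 = 12
py0_4 = 204
px1_4 = 80
py1_4 = 312
px0_5 = 208
py0_5 = 192
px1_6 = 232
py1_6 = 216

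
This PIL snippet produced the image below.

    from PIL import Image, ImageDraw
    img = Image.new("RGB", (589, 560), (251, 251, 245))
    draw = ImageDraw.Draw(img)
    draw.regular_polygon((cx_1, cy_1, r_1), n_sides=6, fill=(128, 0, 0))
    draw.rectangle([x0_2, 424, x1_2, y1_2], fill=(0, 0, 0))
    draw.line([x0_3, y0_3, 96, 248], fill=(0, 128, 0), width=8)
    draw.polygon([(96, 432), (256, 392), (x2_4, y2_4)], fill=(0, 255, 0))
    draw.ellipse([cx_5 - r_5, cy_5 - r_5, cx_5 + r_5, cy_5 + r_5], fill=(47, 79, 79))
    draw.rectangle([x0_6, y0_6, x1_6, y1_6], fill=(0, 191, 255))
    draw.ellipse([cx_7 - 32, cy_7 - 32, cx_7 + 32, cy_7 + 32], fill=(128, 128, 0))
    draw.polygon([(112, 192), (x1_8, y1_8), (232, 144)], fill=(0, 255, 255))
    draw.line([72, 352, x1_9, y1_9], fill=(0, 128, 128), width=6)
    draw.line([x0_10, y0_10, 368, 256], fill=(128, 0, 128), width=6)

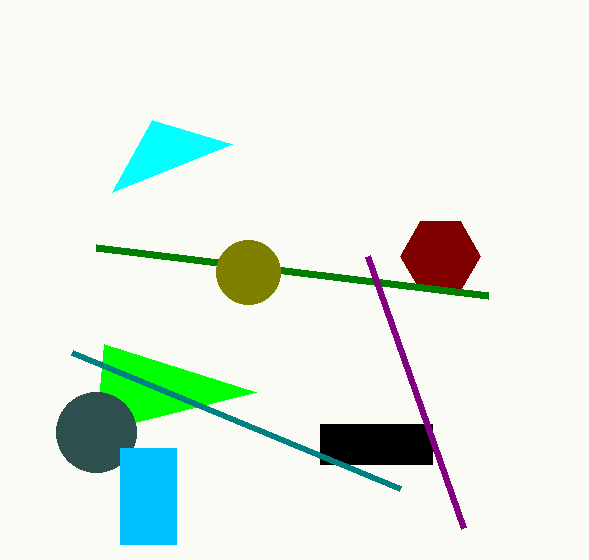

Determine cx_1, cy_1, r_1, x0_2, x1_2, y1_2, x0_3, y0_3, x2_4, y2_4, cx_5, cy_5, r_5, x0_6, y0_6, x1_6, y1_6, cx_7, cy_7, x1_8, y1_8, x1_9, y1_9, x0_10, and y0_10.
cx_1 = 440; cy_1 = 256; r_1 = 40; x0_2 = 320; x1_2 = 432; y1_2 = 464; x0_3 = 488; y0_3 = 296; x2_4 = 104; y2_4 = 344; cx_5 = 96; cy_5 = 432; r_5 = 40; x0_6 = 120; y0_6 = 448; x1_6 = 176; y1_6 = 544; cx_7 = 248; cy_7 = 272; x1_8 = 152; y1_8 = 120; x1_9 = 400; y1_9 = 488; x0_10 = 464; y0_10 = 528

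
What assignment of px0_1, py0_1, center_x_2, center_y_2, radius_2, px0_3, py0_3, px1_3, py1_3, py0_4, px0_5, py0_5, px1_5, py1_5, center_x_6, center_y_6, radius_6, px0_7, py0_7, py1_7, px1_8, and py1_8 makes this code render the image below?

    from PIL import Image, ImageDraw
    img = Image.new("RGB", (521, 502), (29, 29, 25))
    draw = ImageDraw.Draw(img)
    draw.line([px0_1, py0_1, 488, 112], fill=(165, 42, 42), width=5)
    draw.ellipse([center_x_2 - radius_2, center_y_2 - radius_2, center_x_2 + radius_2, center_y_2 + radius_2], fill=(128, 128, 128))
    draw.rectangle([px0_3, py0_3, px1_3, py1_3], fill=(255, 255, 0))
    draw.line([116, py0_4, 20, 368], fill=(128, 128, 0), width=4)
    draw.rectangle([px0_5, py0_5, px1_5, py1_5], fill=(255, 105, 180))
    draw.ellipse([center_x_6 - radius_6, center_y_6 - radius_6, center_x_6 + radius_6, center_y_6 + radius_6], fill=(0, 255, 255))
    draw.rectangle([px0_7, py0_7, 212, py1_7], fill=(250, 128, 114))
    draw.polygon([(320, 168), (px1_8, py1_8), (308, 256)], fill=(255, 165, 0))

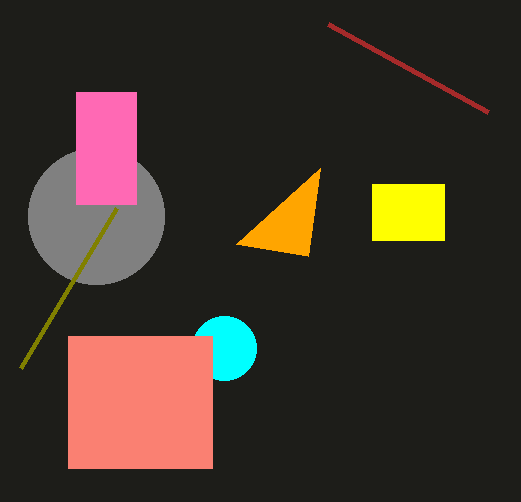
px0_1 = 328, py0_1 = 24, center_x_2 = 96, center_y_2 = 216, radius_2 = 68, px0_3 = 372, py0_3 = 184, px1_3 = 444, py1_3 = 240, py0_4 = 208, px0_5 = 76, py0_5 = 92, px1_5 = 136, py1_5 = 204, center_x_6 = 224, center_y_6 = 348, radius_6 = 32, px0_7 = 68, py0_7 = 336, py1_7 = 468, px1_8 = 236, py1_8 = 244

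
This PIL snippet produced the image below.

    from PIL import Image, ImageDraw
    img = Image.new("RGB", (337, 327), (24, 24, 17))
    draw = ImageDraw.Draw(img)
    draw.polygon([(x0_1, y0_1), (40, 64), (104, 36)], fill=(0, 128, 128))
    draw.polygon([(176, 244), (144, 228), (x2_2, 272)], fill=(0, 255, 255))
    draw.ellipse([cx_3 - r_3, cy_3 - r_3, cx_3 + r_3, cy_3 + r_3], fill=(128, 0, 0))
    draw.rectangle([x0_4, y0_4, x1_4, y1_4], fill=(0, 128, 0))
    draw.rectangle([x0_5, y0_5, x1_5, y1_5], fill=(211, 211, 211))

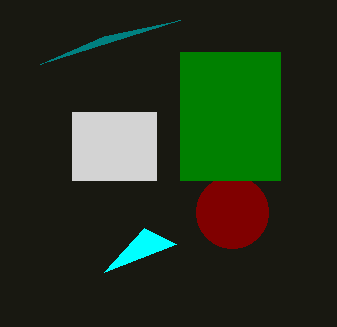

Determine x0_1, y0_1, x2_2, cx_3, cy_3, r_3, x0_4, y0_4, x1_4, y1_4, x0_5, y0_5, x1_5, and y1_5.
x0_1 = 180, y0_1 = 20, x2_2 = 104, cx_3 = 232, cy_3 = 212, r_3 = 36, x0_4 = 180, y0_4 = 52, x1_4 = 280, y1_4 = 180, x0_5 = 72, y0_5 = 112, x1_5 = 156, y1_5 = 180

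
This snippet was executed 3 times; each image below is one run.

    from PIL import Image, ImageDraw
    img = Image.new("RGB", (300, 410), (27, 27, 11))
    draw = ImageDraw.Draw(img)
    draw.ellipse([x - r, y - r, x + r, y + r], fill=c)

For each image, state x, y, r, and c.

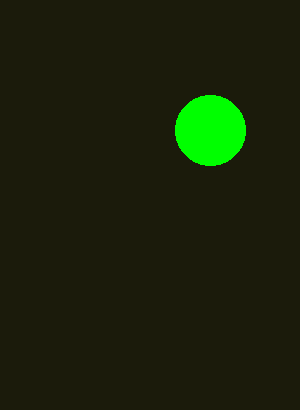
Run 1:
x = 210, y = 130, r = 35, c = 'lime'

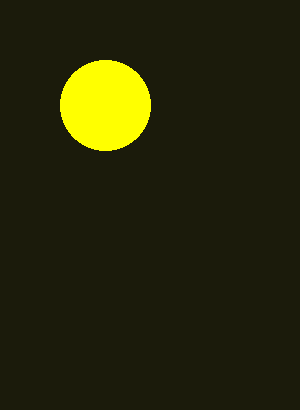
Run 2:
x = 105
y = 105
r = 45
c = 'yellow'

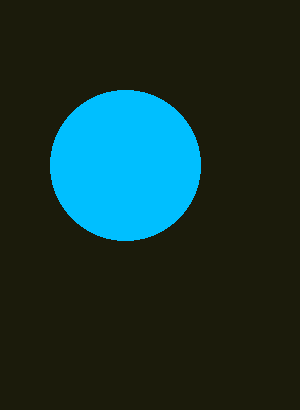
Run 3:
x = 125, y = 165, r = 75, c = 'deepskyblue'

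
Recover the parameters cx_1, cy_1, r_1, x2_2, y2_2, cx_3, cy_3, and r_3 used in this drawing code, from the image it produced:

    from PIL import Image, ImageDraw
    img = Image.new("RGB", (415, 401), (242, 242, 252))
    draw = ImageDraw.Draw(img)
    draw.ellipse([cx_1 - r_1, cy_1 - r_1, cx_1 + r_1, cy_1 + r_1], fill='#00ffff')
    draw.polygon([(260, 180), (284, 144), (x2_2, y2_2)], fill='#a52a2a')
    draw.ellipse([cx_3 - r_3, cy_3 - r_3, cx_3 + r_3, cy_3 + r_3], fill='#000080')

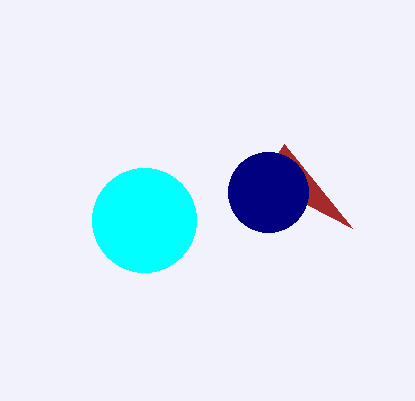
cx_1 = 144
cy_1 = 220
r_1 = 52
x2_2 = 352
y2_2 = 228
cx_3 = 268
cy_3 = 192
r_3 = 40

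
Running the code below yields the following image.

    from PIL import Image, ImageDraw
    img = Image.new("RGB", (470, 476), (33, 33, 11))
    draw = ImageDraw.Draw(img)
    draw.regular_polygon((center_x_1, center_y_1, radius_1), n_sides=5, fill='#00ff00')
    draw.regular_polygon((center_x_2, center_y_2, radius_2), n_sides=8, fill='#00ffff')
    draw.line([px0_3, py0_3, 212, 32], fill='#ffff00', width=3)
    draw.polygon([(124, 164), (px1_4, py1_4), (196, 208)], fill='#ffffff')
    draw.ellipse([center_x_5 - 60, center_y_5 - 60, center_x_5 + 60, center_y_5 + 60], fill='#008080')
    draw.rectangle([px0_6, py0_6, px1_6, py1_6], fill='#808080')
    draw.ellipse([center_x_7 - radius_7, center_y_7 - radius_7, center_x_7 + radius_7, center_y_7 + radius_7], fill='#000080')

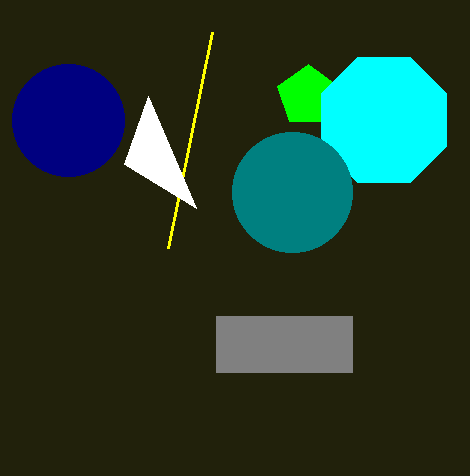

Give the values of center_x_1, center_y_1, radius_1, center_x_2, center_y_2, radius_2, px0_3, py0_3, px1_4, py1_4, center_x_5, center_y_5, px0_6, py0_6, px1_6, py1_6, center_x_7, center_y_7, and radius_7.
center_x_1 = 308; center_y_1 = 96; radius_1 = 32; center_x_2 = 384; center_y_2 = 120; radius_2 = 68; px0_3 = 168; py0_3 = 248; px1_4 = 148; py1_4 = 96; center_x_5 = 292; center_y_5 = 192; px0_6 = 216; py0_6 = 316; px1_6 = 352; py1_6 = 372; center_x_7 = 68; center_y_7 = 120; radius_7 = 56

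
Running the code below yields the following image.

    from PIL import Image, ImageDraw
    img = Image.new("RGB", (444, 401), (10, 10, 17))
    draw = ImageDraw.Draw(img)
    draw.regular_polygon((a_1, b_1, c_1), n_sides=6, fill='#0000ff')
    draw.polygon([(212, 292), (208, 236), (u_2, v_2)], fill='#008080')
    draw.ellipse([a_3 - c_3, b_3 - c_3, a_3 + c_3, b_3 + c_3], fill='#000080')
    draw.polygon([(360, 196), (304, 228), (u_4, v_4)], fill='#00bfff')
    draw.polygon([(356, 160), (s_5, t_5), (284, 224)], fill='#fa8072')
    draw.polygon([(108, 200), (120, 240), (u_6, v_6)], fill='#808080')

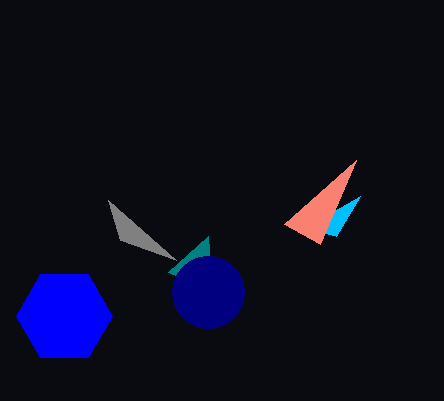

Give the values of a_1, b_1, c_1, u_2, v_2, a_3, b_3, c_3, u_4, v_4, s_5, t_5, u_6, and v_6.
a_1 = 64, b_1 = 316, c_1 = 48, u_2 = 168, v_2 = 272, a_3 = 208, b_3 = 292, c_3 = 36, u_4 = 336, v_4 = 236, s_5 = 320, t_5 = 244, u_6 = 176, v_6 = 260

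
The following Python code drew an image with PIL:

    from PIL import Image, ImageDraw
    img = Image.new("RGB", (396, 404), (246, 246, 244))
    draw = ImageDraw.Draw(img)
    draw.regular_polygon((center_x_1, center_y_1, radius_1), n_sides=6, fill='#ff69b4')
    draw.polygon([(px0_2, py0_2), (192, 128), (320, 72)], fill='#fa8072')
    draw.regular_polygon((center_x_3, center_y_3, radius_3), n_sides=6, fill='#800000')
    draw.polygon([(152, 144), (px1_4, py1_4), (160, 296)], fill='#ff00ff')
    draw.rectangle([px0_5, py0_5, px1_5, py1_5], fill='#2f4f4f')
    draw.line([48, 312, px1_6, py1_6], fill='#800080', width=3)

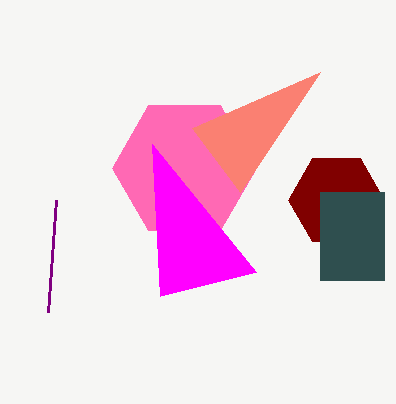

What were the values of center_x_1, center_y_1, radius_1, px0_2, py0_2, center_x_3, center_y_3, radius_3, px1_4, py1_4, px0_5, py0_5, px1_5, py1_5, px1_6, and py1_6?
center_x_1 = 184, center_y_1 = 168, radius_1 = 72, px0_2 = 240, py0_2 = 192, center_x_3 = 336, center_y_3 = 200, radius_3 = 48, px1_4 = 256, py1_4 = 272, px0_5 = 320, py0_5 = 192, px1_5 = 384, py1_5 = 280, px1_6 = 56, py1_6 = 200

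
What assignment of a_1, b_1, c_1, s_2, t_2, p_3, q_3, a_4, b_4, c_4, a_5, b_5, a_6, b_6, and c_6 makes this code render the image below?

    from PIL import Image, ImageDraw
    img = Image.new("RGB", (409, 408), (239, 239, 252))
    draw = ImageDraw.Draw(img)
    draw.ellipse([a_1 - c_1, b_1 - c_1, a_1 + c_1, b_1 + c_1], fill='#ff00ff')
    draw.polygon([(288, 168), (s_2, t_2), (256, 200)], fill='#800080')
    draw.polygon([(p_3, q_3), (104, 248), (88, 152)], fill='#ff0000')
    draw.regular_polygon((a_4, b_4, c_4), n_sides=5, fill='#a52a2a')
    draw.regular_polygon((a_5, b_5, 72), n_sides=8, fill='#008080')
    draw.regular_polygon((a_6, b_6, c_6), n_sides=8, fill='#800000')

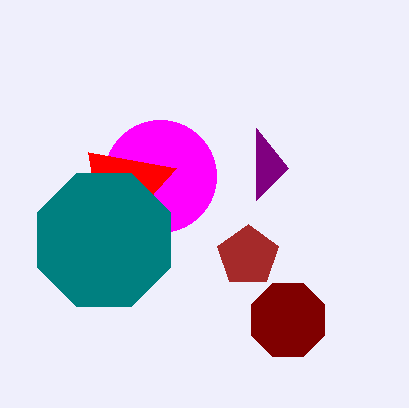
a_1 = 160
b_1 = 176
c_1 = 56
s_2 = 256
t_2 = 128
p_3 = 176
q_3 = 168
a_4 = 248
b_4 = 256
c_4 = 32
a_5 = 104
b_5 = 240
a_6 = 288
b_6 = 320
c_6 = 40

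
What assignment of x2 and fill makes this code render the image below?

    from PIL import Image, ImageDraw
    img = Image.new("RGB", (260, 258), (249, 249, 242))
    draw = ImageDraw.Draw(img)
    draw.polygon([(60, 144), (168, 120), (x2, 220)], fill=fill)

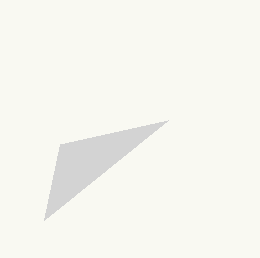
x2 = 44
fill = 'lightgray'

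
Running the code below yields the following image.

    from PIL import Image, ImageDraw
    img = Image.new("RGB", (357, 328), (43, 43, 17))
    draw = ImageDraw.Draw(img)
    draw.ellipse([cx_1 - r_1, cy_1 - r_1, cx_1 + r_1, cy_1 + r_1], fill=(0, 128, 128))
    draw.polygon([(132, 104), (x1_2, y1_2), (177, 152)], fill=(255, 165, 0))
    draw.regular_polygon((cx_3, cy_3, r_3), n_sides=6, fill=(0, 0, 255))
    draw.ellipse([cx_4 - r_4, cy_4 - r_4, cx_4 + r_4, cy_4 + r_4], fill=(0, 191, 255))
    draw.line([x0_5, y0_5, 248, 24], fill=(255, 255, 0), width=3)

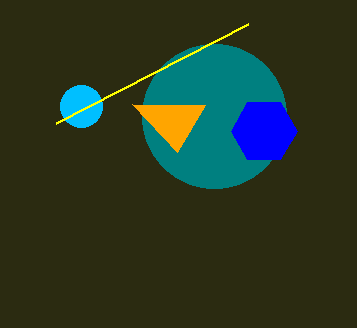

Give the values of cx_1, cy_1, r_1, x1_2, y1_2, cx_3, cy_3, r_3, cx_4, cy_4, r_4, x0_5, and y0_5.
cx_1 = 214, cy_1 = 116, r_1 = 72, x1_2 = 205, y1_2 = 105, cx_3 = 264, cy_3 = 131, r_3 = 33, cx_4 = 81, cy_4 = 106, r_4 = 21, x0_5 = 56, y0_5 = 123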